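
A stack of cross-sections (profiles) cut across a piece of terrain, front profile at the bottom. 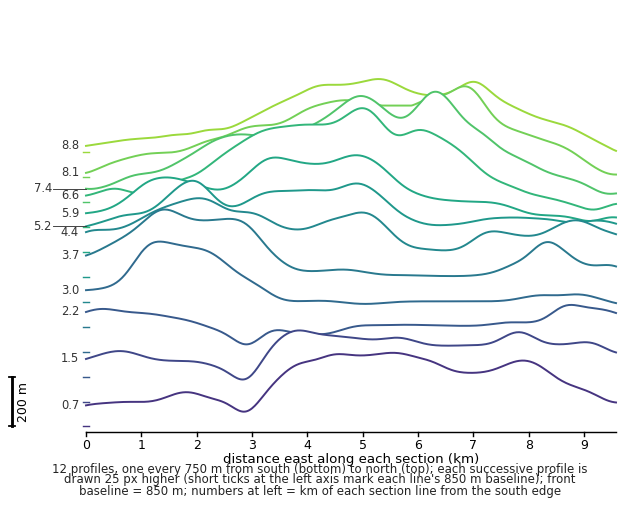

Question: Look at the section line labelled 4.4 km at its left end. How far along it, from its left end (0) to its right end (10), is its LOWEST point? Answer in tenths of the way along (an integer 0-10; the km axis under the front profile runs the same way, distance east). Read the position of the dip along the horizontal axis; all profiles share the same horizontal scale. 7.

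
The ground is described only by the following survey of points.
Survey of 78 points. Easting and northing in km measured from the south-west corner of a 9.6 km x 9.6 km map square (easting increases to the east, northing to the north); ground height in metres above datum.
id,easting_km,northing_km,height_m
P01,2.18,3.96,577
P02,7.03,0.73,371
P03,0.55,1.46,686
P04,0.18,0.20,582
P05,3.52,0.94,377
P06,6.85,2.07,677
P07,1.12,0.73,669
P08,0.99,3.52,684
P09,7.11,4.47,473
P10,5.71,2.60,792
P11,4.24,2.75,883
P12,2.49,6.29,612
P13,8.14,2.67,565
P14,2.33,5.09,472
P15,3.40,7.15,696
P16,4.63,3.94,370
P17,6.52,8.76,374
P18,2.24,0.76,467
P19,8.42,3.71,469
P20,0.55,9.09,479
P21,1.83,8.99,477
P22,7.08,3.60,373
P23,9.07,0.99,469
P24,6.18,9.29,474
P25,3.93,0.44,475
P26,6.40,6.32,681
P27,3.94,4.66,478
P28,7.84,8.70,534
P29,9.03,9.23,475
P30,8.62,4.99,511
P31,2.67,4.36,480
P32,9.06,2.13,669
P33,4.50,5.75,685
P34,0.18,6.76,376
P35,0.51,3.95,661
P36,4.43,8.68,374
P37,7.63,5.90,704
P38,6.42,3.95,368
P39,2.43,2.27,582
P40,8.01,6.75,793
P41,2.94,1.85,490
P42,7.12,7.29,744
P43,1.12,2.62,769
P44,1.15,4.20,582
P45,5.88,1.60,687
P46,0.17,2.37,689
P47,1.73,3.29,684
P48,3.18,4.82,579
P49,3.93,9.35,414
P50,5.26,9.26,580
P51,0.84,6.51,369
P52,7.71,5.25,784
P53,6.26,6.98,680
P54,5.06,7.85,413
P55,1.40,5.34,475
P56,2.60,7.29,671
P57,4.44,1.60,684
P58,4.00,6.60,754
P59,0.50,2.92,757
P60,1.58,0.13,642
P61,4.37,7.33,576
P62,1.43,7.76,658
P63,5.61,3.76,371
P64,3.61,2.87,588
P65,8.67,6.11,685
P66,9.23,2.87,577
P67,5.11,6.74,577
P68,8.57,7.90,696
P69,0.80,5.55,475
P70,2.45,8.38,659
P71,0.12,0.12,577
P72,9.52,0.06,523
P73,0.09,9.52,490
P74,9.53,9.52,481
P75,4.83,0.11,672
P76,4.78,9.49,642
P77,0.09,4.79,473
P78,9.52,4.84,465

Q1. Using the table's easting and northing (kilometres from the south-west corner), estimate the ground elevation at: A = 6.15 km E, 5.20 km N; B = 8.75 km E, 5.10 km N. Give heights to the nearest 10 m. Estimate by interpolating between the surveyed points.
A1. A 600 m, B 520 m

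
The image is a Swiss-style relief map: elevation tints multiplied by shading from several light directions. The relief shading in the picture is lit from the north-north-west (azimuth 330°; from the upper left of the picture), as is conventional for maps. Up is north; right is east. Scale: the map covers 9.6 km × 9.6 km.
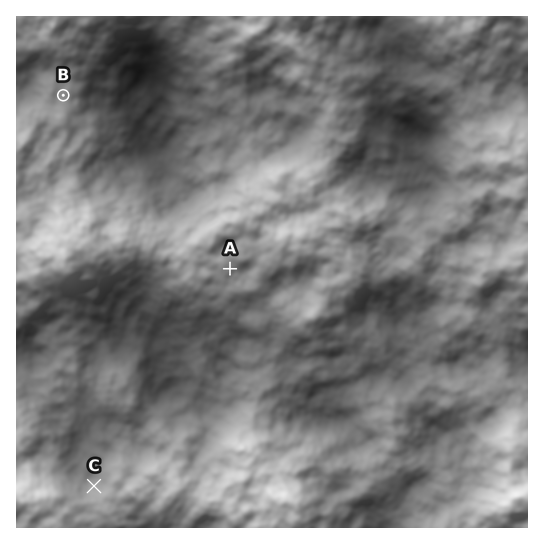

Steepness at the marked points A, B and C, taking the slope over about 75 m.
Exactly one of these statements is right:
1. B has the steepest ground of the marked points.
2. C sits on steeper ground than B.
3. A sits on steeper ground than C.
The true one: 2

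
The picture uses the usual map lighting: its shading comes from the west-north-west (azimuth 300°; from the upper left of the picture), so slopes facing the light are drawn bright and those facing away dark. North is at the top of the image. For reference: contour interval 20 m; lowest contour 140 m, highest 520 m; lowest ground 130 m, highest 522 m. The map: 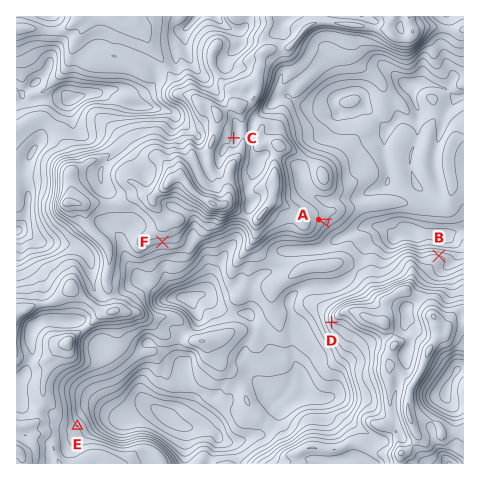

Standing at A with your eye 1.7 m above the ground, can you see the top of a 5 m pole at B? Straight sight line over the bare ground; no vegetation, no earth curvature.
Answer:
yes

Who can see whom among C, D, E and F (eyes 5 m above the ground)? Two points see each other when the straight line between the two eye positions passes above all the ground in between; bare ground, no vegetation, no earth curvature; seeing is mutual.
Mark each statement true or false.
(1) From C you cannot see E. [true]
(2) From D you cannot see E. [false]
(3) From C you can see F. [false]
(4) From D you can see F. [true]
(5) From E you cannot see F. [true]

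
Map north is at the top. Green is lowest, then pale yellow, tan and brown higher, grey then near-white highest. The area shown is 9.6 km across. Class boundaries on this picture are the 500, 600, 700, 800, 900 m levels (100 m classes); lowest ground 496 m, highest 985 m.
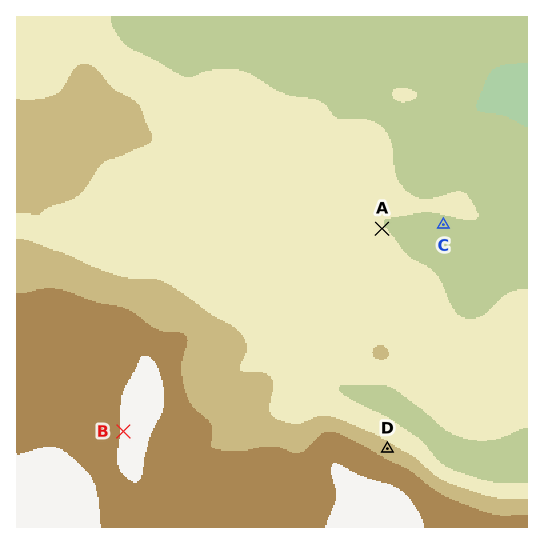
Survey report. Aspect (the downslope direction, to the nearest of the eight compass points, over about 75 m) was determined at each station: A NE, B W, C S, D NE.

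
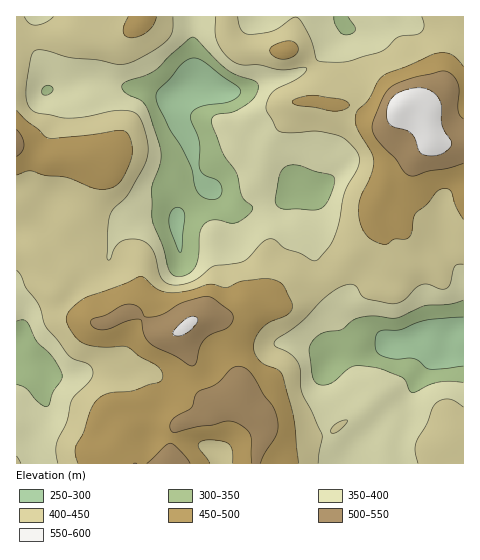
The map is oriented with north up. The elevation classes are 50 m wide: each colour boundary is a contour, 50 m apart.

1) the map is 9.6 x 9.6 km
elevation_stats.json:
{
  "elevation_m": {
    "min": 250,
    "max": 590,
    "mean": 410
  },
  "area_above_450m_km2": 25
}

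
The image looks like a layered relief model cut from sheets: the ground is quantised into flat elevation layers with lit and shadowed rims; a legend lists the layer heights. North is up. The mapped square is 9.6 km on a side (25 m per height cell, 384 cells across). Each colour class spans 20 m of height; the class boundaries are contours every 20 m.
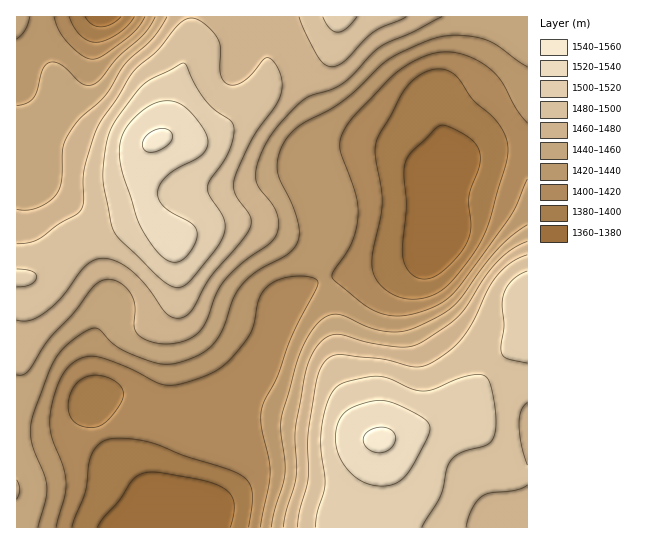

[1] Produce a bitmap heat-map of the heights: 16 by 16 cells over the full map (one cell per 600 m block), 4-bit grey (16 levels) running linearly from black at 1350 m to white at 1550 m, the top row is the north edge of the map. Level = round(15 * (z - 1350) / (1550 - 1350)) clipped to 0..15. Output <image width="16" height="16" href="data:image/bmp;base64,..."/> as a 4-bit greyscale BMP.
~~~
<image width="16" height="16" href="data:image/bmp;base64,Qk32AAAAAAAAAHYAAAAoAAAAEAAAABAAAAABAAQAAAAAAIAAAAATCwAAEwsAABAAAAAAAAAAAAAAABEREQAiIiIAMzMzAERERABVVVUAZmZmAHd3dwCIiIgAmZmZAKqqqgC7u7sAzMzMAN3d3QDu7u4A////AHUyEiSLzMuZdTIiNHvdy6p1Q0RVe+7cunQ0REV73tzKhTRVVXq8u7uXZ4dlaZmau6h4mXVXdmiruom7hlVUNIu7q8yodlMiWZq83bl2UyE2ib3cqXZUIjWIve25ZVMiJIit7cp2VDI0d4vMqph1M0V2aLuqmpdUVnU1ipmbuYd4"/>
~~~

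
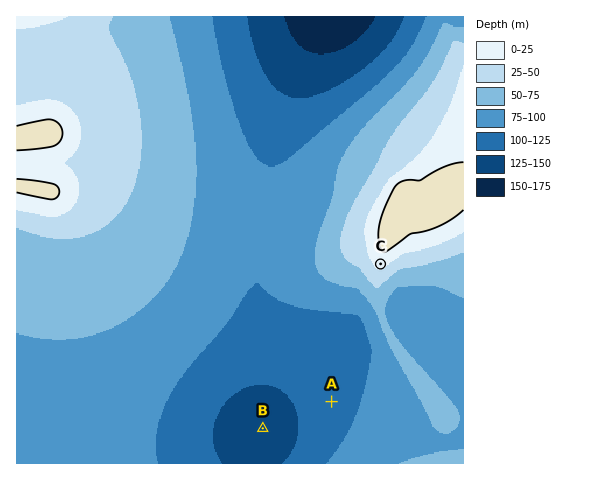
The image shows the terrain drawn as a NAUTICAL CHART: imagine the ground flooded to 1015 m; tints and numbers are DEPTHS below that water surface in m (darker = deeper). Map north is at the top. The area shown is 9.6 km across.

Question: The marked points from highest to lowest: C A B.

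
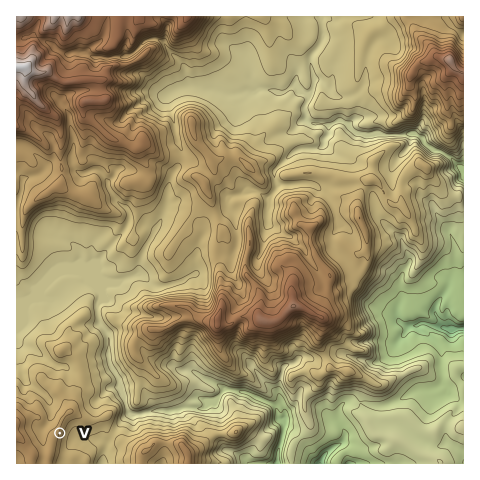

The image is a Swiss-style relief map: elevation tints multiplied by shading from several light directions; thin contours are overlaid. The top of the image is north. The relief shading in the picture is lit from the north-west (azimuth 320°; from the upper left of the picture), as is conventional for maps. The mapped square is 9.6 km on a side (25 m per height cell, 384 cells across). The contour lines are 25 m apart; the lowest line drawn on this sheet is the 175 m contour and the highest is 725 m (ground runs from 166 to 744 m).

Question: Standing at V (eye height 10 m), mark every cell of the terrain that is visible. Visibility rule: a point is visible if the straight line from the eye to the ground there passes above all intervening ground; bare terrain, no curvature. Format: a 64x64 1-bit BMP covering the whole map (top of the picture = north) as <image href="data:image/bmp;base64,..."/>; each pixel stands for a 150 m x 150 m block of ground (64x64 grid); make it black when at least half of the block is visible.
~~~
<image width="64" height="64" href="data:image/bmp;base64,Qk0+AgAAAAAAAD4AAAAoAAAAQAAAAEAAAAABAAEAAAAAAAACAAATCwAAEwsAAAIAAAAAAAAA////AAAAAAADx8CAAAAAACfnwQAAAAAAJ//hAAAAAABH//MAAAAAAMP/cwAAAAAAw/hhowAAAADx2AHDAAAAAIEIAIMAAAAAAAAADgAAAAAAAAAGAcAQAQAAXAAjYHABAAB8A8Jz4AAAAPAHi2MAAAAA4A4J6gAAAADADABYAAAAAIAcADAAAAABmBgIcAAAAACwOHhgAAAAAP34+DAAAAAA4/j4MAAAAAAB+GAwAAAAAADIIAAAAAAAOQgAAAAAAAAAAAAAAAAAAAAAAAAAAAAAAAAAAAAAAAAAAAAAAAAAAAAAAAAAAMAAAAAAAAAAwAAAAAAAAADgAAIAAAAAAOAAAQAAAAAA4AABAAAAAADwAACAAAAAAHgAAIAAAAAAff4AQAAAAAB/+ABgAAAAAD/w4HAAAAAAD4HwcAAAAAAGA/BgAAAAAAAAGOAAAAAAAAAAAAAAAAAAACAAAAAAAAAD4gAAAAAAAA/w4AAAAAAaXyDAAAAAAOZ8AMAAAAAAxvgAgAAAAAAO4ACAAAAAAD3AAIAAAAAA+fgAAAAAAADh/AAAAAAAAOEAAAAAAAAAwQAAAAAAAADDgAAAAAAAAMgAAAAAAAAAwAAAAAAAAAAAAAAAAAAAAAAAAAAAAAAAAAAAAAAAAAAAAAAAAAAAAAAAAAAAAAAAAQBxgAAAAAAHgEHAAAAAAA=="/>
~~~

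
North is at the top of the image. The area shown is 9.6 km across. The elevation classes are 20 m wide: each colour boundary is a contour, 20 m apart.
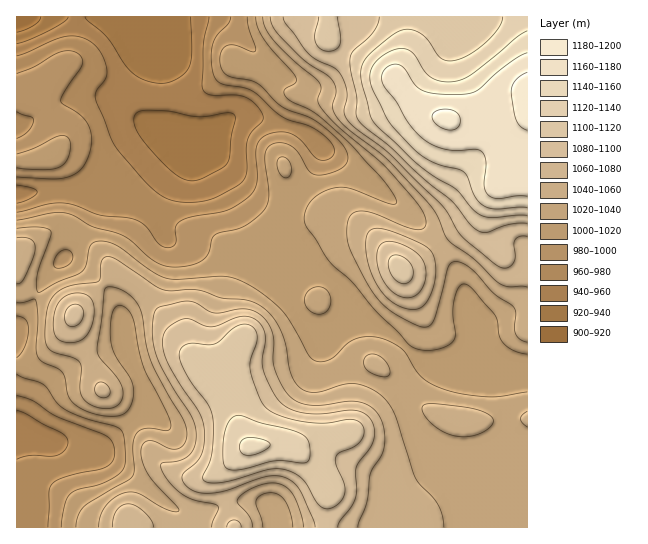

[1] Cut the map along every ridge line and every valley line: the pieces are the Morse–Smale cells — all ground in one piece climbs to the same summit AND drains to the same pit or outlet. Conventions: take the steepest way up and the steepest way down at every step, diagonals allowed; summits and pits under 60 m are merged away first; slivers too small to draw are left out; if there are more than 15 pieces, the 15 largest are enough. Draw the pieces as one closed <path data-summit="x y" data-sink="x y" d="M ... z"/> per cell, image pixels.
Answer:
<path data-summit="527 102" data-sink="17 17" d="M527 16l-510 0-1 177 14 0 16-2 51 1 25-13 35-31 10-7 36 0 17 26 17 34 22 28 10 25 12 15 3 18 11 24 6 10 16 14 8 2 30-21 31 15 36 30 19 8 29 4 57-1z"/><path data-summit="253 446" data-sink="17 17" d="M174 140l-12 4-35 31-26 16-55 0-29 2 0 82 3 10 5 4 49 26 39-40 5-2 15 10 16 15 22 27 21 32 21 20 10 6 8 7 9 40 9 16-22 21-4 7 0 11 10 41 2 2 292 0 1-155-58 0-29-4-19-8-36-30-31-15-30 21-8-2-16-14-6-10-11-24-3-18-12-15-10-25-22-28-30-56-4-4-17 2z"/><path data-summit="253 446" data-sink="17 433" d="M17 255l-1 272 218 1-11-43 0-11 4-7 22-21-9-16-9-40-8-7-10-6-21-20-36-51-17-18-10-8-11-7-5 2-39 40-45-23-9-7-3-10z"/>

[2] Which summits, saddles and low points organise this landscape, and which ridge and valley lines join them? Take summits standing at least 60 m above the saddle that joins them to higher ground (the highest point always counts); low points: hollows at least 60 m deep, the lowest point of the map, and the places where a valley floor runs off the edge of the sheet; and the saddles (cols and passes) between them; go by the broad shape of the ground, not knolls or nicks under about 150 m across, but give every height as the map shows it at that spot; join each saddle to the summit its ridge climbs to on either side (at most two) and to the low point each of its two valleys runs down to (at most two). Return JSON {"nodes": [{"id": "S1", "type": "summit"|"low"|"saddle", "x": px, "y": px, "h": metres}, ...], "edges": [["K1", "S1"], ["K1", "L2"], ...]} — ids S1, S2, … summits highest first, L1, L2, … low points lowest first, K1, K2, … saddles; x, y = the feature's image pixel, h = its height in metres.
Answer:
{"nodes": [
{"id": "S1", "type": "summit", "x": 527, "y": 103, "h": 1190},
{"id": "S2", "type": "summit", "x": 253, "y": 446, "h": 1144},
{"id": "L1", "type": "low", "x": 17, "y": 18, "h": 906},
{"id": "L2", "type": "low", "x": 17, "y": 433, "h": 943},
{"id": "K1", "type": "saddle", "x": 227, "y": 503, "h": 1063},
{"id": "K2", "type": "saddle", "x": 37, "y": 295, "h": 1020},
{"id": "K3", "type": "saddle", "x": 406, "y": 349, "h": 1019}],
"edges": [["K1", "S2"], ["K1", "L1"], ["K1", "L2"], ["K2", "S2"], ["K2", "L1"], ["K2", "L2"], ["K3", "S1"], ["K3", "S2"], ["K3", "L1"]]}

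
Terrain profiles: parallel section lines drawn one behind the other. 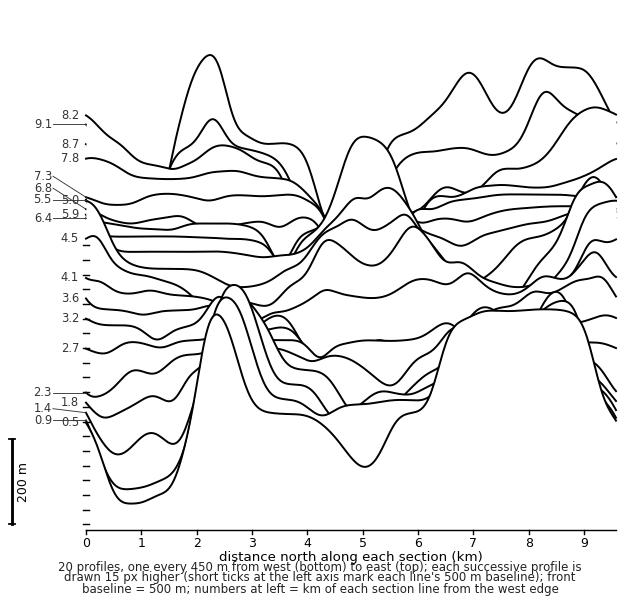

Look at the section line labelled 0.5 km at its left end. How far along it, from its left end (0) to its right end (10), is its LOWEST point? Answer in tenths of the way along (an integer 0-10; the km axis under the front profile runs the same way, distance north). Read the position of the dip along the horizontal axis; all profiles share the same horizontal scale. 1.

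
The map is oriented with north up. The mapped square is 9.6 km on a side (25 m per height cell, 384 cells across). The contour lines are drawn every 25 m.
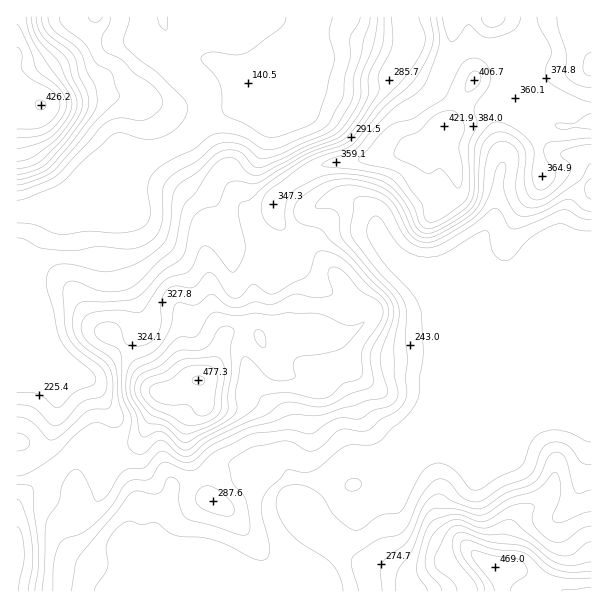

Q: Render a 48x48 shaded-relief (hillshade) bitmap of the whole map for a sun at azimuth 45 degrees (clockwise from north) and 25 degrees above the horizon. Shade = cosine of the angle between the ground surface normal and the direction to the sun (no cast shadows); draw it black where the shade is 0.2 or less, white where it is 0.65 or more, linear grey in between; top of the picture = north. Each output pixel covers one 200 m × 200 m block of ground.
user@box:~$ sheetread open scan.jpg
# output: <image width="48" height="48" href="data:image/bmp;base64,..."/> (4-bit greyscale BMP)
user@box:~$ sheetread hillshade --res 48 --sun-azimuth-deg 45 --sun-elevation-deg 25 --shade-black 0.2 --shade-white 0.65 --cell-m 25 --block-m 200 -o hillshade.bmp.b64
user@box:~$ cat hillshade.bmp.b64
<image width="48" height="48" href="data:image/bmp;base64,Qk32BAAAAAAAAHYAAAAoAAAAMAAAADAAAAABAAQAAAAAAIAEAAATCwAAEwsAABAAAAAAAAAAAAAAABEREQAiIiIAMzMzAERERABVVVUAZmZmAHd3dwCIiIgAmZmZAKqqqgC7u7sAzMzMAN3d3QDu7u4A////ALqpmIiHd4iId3d3d3ZVVlZlM1QjZ3iru6u5iIiId4iId3ZniHZVZmZlNFMUeIrMu6u5iIiId4h3d2Z4h2VWd3dlRUJIqs3sqby5h4iHd3d2ZVaIdlVniIh1VUaszN7aiLyod4iHd2ZlVFeYZVeJiIh1VnvsvN25iMuXd3d3dmVVRXmXVXmZiIhlaK7bqrqYiLqXd3d3dmZVVpqXZ5mYeIhles7JmamImbqId3eHZmZWeaqHeJmHd3dmisyomZmJmbmIh2eHVnZnmqmHiIh3d3d3iruYmpiJmZmIdmeGV3VYmZiIh3d3d3d3iqiIiYeJqXiIdmd2Z1NHiIh3dmd3d3d3iYd3iHZ6qniIdnh2ZjFHdnd3ZWd3d3d3iHd3d3aKupmYd4iGZSFFVWZVVWd3Znd3d3d3d3eaqaqpiJmFQxFERVVFVWdlVnd3d3d3d3iZiLu5eJliERNFZ3ZWZVVVV2Z3d3d3d3eId6qoeJgwAUVmiph2VERVZmeId3d3d3d3d6mYiIUQFXdnq6h1REZ2Znmph3d3d3d3d4iIiGMCWId4q6hVVnh2aKuph3d3d3d3d3h3dTEViYiau6dWiIh3m7qph3d3d3d3d3d3UhFHmImrqpZXh3Z4mqqph3d3d3d3d3d1ISRpmHmpiYZ4h2d4mZqph3d3d3d3d3d0IleJh2iHeIeJh3iIiJqph3d3d3d3d3dkNXmphleHiZmZiJmZiKuph3d3d3d3d3dkV5qqhleIm6qqmZqYic25h3d3d3d3d3dVaaqpdmiYq6mqmZmIi+64d3d3d3d3d3dmiqqYd4mYqoipiYd4vv2Yd3d3d3d3d3d4mpmIh4mIqYiYiHaK3tqHd3d3d3d3d4iJqZmZiIh3mXeHd2et7ah3Z3d3d3d3d5mamZmZiHZomXd3dnnN24dTRnd3d3d3d6qpmZmZh2Vol2Z2Z5q8uXUQJGZ3Znd3d5mYiIiIdlVoh2ZViqqqmGMAJFVmVVZmZYiHd3d3dkV4hmZXqpmZl1EBRmZ3VERVQ2d3d3d3dVZ4dndomIiIdSADZ3iYVDRVREVnd3d3dmd3d4mIh2ZlMgAUZ3q5ZDRmZjRXd3d3d3iHeKuph2VCERJFd3vKdUWIiERnh3d3d4iHeby5mIdkQ0RWd4vKdUeamVZnd3d3d4iIisy6qaqpdmZnh4u5ZDeYd1VniId3Z3iIm8y6mquod3eId4qXUjZlVFVniIdlZ3eImrqYiZmGZniId5mXQ1ZmZWZ4mYdlZ3iImZmIiIdmZniIiZqXZnd4d3eKy6h3eImYiIh3d3dmVXiIiIiId3iHd4m97bmImqqYiId3d3dlRWeIh3d4h3d2VavO7LmZq6qYiId3d3dlRGd3dmeJh3dlRKvM3LqquqmIiHd3d3dlRWd2Zneqh3ZlVbvN3LqrqZh3d3d3d3dlVWd2VniZh3ZlVs3u3KmqmId3dnd3d3dlVVZ2VWh3d3ZVZ97typiZiId3Znd3d3dmZUVmM2dVZ3ZVZ97sqYiJiHd2Z3d3iHd3ZTRlM2dEaHZWdw=="/>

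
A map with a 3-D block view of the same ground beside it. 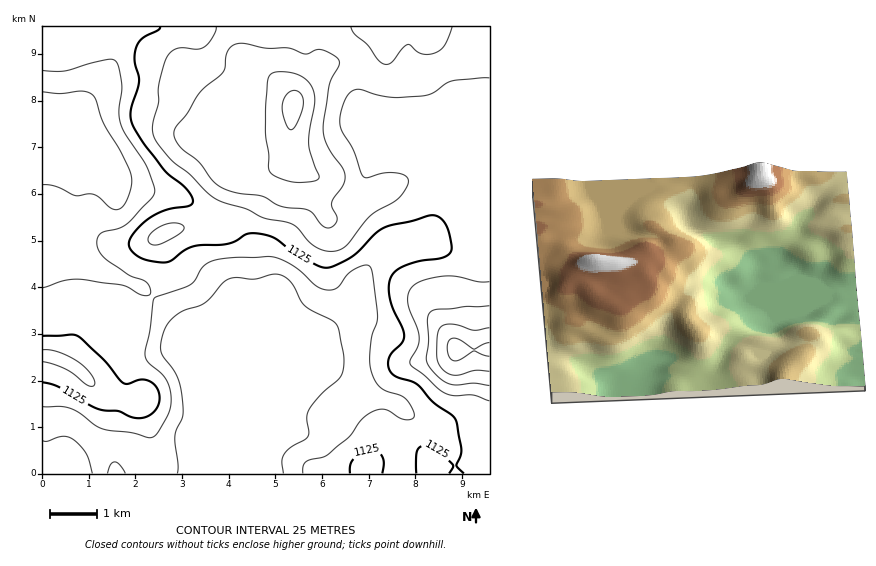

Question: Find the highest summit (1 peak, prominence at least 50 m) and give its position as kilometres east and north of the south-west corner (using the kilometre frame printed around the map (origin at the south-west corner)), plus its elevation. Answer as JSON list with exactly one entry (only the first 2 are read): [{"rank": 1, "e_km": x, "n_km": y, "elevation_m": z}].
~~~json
[{"rank": 1, "e_km": 5.39, "n_km": 7.91, "elevation_m": 1234}]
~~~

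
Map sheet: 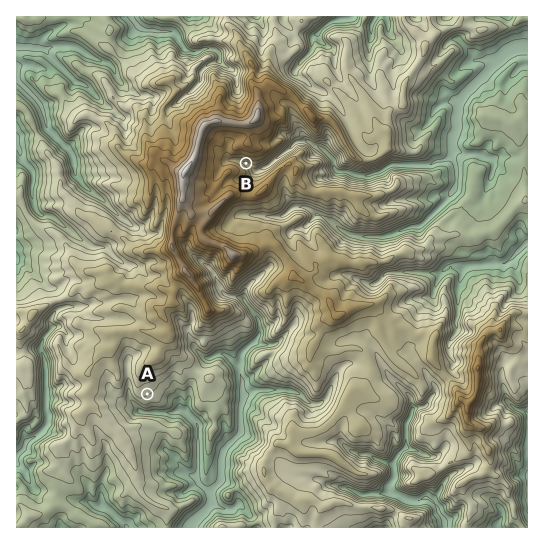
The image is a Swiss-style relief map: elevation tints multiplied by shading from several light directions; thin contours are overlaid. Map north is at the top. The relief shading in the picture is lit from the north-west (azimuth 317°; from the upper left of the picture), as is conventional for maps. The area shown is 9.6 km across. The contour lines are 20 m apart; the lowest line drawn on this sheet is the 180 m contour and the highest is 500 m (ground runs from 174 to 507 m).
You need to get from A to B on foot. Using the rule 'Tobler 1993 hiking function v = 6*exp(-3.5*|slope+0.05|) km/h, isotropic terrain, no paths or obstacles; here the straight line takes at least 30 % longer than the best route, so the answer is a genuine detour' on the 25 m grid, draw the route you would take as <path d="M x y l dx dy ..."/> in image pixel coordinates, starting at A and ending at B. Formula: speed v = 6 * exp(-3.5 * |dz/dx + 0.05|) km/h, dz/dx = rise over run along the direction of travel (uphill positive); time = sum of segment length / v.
<path d="M147 394l16-33 0-30 2-2 0-20 1-3 0-1 4-8 0-7 1-3 0-28-4-8 0-6 8-16 3-3 13-7 31-30 1-3 7-7 13-6 2-3 0-4 1-3"/>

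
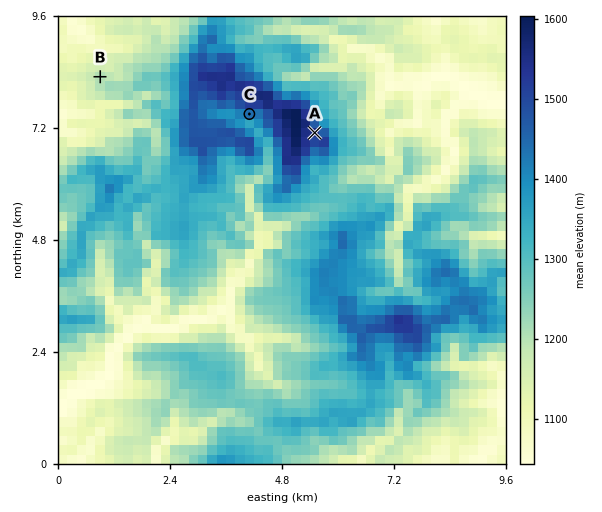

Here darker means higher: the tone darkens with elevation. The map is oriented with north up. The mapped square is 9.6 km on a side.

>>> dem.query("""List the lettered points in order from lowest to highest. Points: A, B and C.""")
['B', 'C', 'A']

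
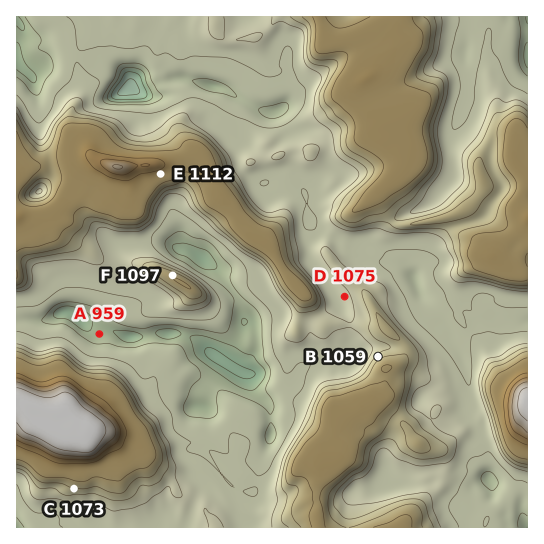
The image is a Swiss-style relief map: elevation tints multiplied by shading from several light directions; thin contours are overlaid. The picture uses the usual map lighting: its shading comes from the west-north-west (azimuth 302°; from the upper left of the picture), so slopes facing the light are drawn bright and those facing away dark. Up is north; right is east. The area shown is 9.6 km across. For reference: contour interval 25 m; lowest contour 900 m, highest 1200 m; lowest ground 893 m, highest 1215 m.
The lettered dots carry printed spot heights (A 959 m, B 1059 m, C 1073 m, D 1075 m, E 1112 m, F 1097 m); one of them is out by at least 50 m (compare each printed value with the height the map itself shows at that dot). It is D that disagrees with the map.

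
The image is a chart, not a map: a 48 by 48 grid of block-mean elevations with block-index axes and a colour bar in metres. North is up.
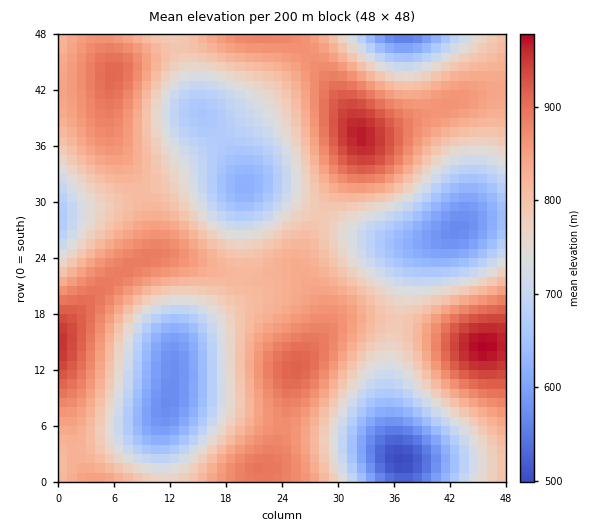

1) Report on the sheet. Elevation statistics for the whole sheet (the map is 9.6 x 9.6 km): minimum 500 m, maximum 980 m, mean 780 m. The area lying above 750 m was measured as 60.1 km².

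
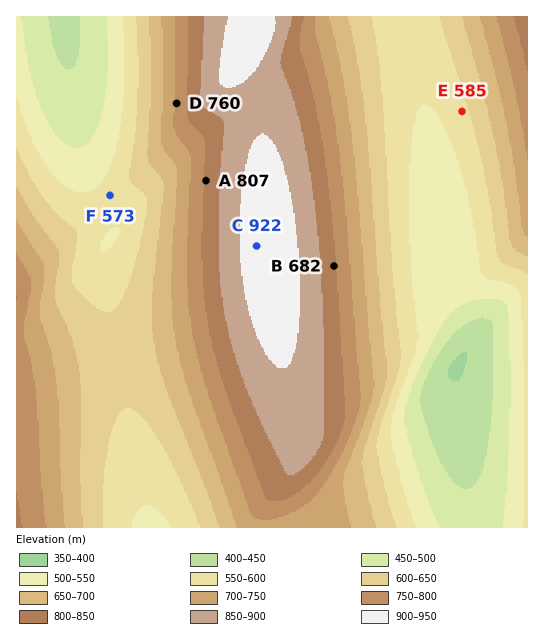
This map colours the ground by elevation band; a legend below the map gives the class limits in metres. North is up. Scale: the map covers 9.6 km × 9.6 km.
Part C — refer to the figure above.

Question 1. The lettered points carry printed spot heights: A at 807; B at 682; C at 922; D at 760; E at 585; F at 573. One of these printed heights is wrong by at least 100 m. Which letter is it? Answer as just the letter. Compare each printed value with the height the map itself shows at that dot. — B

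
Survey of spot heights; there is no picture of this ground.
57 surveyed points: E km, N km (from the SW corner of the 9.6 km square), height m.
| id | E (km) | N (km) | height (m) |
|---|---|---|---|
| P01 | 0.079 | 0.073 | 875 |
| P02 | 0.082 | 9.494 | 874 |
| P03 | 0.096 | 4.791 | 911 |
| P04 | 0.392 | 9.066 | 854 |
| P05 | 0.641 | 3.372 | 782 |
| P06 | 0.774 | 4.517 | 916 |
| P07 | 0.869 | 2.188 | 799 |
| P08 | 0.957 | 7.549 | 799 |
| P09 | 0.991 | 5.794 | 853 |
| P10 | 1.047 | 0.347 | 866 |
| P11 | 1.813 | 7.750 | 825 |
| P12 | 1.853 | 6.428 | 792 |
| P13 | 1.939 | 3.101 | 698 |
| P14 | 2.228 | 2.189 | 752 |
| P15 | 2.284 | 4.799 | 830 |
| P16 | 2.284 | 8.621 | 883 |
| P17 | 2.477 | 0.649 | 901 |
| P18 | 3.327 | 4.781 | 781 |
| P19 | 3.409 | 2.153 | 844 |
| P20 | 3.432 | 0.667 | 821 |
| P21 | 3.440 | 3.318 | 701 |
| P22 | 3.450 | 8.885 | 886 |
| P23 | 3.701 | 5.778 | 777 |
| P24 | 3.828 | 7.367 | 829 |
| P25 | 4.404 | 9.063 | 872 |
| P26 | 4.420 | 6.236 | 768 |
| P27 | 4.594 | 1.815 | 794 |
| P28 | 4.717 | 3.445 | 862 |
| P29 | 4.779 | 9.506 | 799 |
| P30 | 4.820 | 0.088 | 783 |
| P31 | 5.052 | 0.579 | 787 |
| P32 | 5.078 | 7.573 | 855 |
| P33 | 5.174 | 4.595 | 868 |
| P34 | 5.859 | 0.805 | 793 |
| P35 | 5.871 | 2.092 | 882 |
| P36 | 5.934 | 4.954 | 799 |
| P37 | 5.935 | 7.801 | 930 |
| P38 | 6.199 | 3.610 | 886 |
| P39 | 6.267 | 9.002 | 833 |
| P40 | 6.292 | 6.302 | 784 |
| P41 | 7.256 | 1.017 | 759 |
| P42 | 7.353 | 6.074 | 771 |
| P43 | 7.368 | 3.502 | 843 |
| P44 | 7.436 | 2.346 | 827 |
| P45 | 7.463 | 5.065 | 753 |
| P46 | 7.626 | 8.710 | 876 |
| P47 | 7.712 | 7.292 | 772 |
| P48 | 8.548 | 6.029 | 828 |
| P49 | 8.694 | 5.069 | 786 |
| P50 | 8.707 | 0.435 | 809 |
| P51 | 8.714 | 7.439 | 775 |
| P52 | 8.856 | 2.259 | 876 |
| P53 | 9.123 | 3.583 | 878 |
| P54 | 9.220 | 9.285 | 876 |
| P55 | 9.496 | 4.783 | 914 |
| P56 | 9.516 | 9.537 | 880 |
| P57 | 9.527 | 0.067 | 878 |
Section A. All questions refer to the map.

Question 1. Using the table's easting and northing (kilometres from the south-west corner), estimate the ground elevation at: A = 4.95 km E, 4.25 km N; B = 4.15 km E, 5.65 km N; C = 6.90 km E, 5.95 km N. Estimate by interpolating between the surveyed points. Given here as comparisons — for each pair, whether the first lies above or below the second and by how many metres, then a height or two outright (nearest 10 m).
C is below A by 110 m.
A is above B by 110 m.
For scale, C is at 770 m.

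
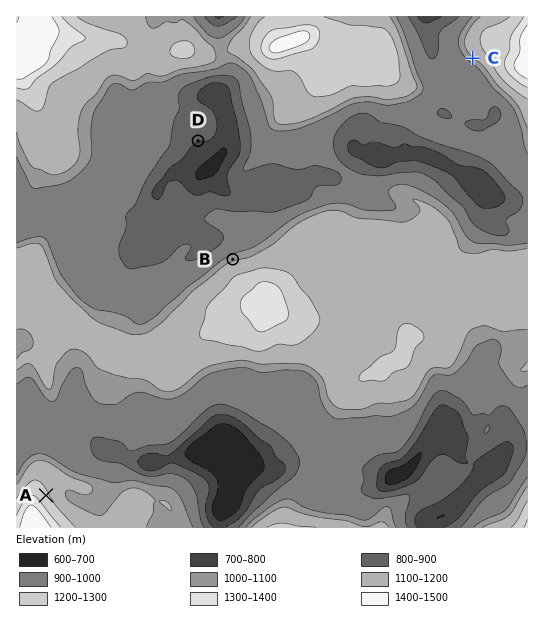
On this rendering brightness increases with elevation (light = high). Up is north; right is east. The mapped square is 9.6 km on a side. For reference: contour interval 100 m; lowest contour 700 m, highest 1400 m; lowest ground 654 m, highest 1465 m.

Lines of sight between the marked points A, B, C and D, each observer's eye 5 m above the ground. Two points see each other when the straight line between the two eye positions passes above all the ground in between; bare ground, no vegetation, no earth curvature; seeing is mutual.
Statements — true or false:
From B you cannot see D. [false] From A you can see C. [false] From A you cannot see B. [true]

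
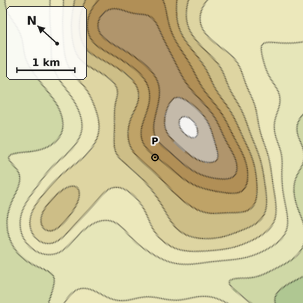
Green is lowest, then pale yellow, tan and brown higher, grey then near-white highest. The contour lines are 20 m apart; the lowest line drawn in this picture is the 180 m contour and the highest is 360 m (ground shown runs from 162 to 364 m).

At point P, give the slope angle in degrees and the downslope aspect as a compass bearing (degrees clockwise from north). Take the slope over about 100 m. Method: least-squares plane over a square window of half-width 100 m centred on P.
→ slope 5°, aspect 266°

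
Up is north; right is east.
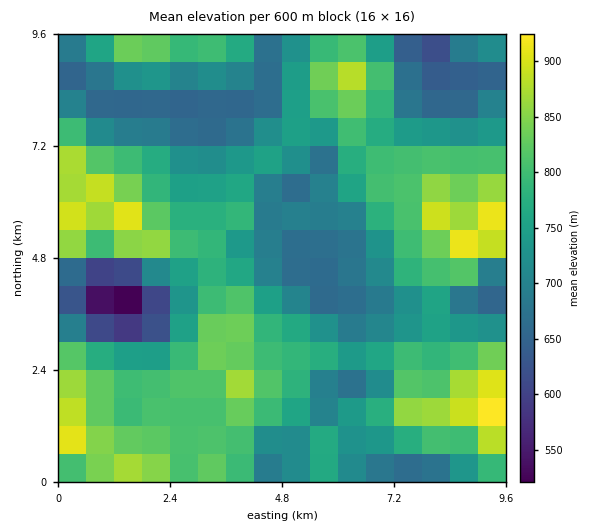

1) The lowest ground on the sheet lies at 510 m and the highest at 940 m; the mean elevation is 760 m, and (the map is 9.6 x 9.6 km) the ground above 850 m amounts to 11.1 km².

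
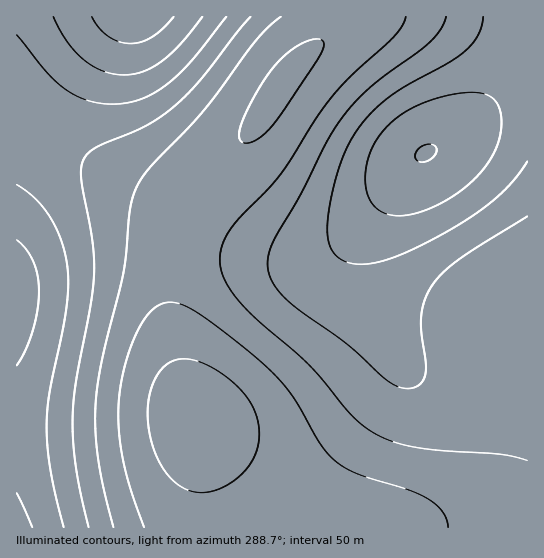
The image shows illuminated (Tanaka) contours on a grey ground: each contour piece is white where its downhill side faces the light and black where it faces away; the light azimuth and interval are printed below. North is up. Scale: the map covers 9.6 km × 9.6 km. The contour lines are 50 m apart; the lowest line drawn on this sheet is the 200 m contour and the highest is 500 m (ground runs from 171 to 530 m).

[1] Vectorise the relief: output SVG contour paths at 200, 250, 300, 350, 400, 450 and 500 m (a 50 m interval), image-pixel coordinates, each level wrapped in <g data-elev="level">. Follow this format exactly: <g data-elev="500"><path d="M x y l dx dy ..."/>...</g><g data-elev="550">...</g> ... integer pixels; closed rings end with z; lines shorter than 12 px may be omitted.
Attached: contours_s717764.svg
<g data-elev="200"><path d="M421 162l-6-4 0-4 3-5 9-5 8 2 2 5-3 6-7 4z"/><path d="M174 17l-11 12-12 8-10 5-11 2-11-2-10-5-10-9-7-11"/></g><g data-elev="250"><path d="M17 493l15 34"/><path d="M17 240l9 9 7 13 5 13 1 16-2 19-4 21-8 21-8 13"/><path d="M393 215l-11-3-8-6-6-9-3-12 1-14 3-14 5-14 9-12 11-11 12-9 15-7 16-6 18-4 16-2 12 2 10 4 4 5 3 8 1 20-6 20-13 20-20 19-24 15-25 9z"/><path d="M202 17l-21 27-19 17-19 10-20 4-10-1-11-3-19-12-17-18-13-24"/></g><g data-elev="300"><path d="M17 185l18 14 15 18 11 22 6 26 1 20-2 22-16 84-3 34 0 21 3 24 14 57"/><path d="M527 161l-18 25-26 22-36 23-42 22-27 9-21 2-16-5-6-5-5-7-2-9-1-11 5-33 10-35 13-26 16-20 19-17 19-12 41-22 16-12 13-16 4-17"/><path d="M226 17l-33 42-23 23-13 9-12 7-12 4-14 2-14 0-14-3-12-4-12-6-20-18-30-38"/></g><g data-elev="350"><path d="M527 216l-68 43-16 14-11 13-8 15-3 17 1 16 4 29-1 11-4 9-8 5-14-1-13-7-38-35-59-43-11-12-8-12-2-16 4-19 27-46 25-51 13-21 14-19 18-17 62-48 10-12 5-12"/><path d="M251 17l-50 63-26 25-29 21-52 23-8 6-3 7-2 17 11 60 2 34-4 33-15 81-2 40 4 46 12 54"/></g><g data-elev="400"><path d="M527 460l-28-6-57-3-28-4-23-6-20-10-21-17-44-52-61-55-15-18-9-18-1-10 1-11 4-11 7-12 47-51 37-58 17-23 20-21 41-37 8-11 4-9"/><path d="M281 17l-13 10-13 14-56 75-51 54-9 12-6 13-4 19-5 57-22 88-6 46-1 26 3 28 6 30 9 38"/></g><g data-elev="450"><path d="M448 527l-1-8-5-8-6-6-9-7-20-9-49-15-21-12-16-18-30-50-21-24-29-25-39-29-19-11-13-3-8 2-8 4-8 9-7 10-12 31-8 36-1 29 4 32 8 32 14 40"/><path d="M242 142l7 1 8-3 9-8 9-10 44-65 5-11-2-6-9-1-15 7-13 9-14 15-14 22-14 27-4 15 1 5z"/></g><g data-elev="500"><path d="M192 491l11 2 12-3 14-6 11-9 9-9 6-12 4-12 0-12-2-12-5-12-7-11-10-11-13-10-15-9-13-5-12-1-8 1-7 4-11 13-7 20-1 24 5 25 9 21 13 16 8 5z"/></g>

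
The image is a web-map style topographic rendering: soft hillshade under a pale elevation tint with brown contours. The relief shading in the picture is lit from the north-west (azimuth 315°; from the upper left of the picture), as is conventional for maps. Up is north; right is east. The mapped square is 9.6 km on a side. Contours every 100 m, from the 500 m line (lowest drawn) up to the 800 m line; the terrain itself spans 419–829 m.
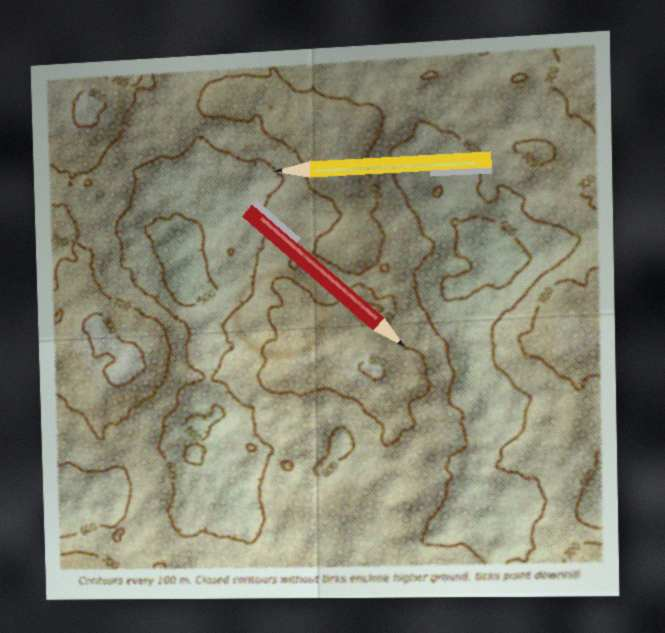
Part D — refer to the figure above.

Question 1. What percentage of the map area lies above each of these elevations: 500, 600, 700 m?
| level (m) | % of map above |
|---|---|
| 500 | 97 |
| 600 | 71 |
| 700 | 24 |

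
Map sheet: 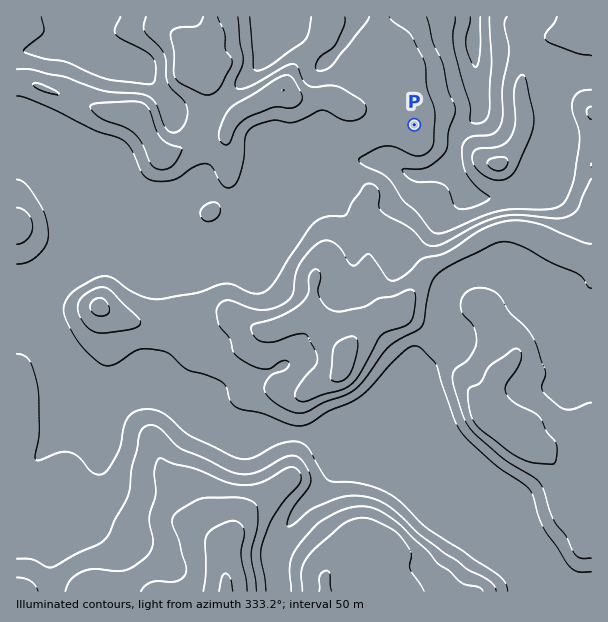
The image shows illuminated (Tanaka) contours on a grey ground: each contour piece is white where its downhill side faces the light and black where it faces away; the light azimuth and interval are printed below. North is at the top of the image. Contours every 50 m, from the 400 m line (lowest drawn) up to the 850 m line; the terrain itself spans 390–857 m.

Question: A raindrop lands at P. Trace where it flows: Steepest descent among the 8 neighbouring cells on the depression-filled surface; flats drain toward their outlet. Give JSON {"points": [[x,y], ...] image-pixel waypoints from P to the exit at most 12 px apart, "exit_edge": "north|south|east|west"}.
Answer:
{"points": [[414, 125], [426, 125], [438, 125], [450, 125], [462, 126], [474, 117], [480, 105], [479, 93], [477, 81], [476, 69], [474, 57], [474, 45], [474, 33], [476, 21], [476, 17]], "exit_edge": "north"}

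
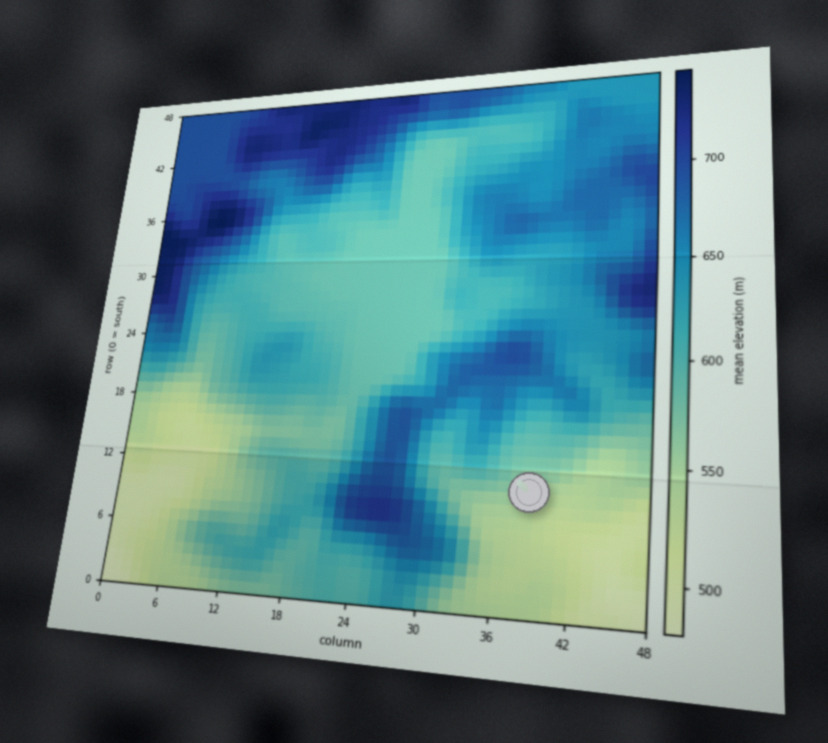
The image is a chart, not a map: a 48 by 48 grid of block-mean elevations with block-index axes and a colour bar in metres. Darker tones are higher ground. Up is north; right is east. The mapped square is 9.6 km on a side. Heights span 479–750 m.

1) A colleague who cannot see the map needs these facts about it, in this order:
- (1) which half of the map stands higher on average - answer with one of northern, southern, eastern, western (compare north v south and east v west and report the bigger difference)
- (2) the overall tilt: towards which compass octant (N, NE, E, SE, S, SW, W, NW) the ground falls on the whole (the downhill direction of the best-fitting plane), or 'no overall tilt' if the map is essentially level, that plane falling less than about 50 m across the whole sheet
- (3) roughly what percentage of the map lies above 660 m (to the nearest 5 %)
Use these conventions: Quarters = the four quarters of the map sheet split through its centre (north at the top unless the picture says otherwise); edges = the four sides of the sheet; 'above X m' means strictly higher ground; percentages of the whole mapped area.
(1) Taken as a whole, the northern half is higher than the southern.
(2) The general tilt is down to the south (the land rises towards the north).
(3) Roughly 25 % of the ground is higher than 660 m.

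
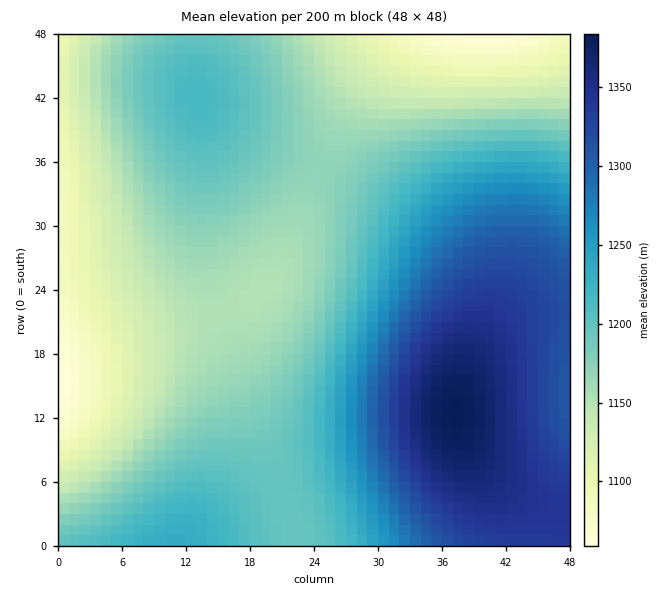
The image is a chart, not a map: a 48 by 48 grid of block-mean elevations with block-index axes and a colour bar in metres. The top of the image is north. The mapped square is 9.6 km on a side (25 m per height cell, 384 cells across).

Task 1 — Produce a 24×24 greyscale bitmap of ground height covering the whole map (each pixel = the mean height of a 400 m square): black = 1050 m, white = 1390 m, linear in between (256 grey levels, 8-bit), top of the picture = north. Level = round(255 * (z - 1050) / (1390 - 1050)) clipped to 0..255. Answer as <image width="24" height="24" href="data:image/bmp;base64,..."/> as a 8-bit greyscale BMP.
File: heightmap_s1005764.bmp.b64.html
<image width="24" height="24" href="data:image/bmp;base64,Qk12BgAAAAAAADYEAAAoAAAAGAAAABgAAAABAAgAAAAAAEACAAATCwAAEwsAAAABAAAAAAAAAAAAAAEBAQACAgIAAwMDAAQEBAAFBQUABgYGAAcHBwAICAgACQkJAAoKCgALCwsADAwMAA0NDQAODg4ADw8PABAQEAAREREAEhISABMTEwAUFBQAFRUVABYWFgAXFxcAGBgYABkZGQAaGhoAGxsbABwcHAAdHR0AHh4eAB8fHwAgICAAISEhACIiIgAjIyMAJCQkACUlJQAmJiYAJycnACgoKAApKSkAKioqACsrKwAsLCwALS0tAC4uLgAvLy8AMDAwADExMQAyMjIAMzMzADQ0NAA1NTUANjY2ADc3NwA4ODgAOTk5ADo6OgA7OzsAPDw8AD09PQA+Pj4APz8/AEBAQABBQUEAQkJCAENDQwBEREQARUVFAEZGRgBHR0cASEhIAElJSQBKSkoAS0tLAExMTABNTU0ATk5OAE9PTwBQUFAAUVFRAFJSUgBTU1MAVFRUAFVVVQBWVlYAV1dXAFhYWABZWVkAWlpaAFtbWwBcXFwAXV1dAF5eXgBfX18AYGBgAGFhYQBiYmIAY2NjAGRkZABlZWUAZmZmAGdnZwBoaGgAaWlpAGpqagBra2sAbGxsAG1tbQBubm4Ab29vAHBwcABxcXEAcnJyAHNzcwB0dHQAdXV1AHZ2dgB3d3cAeHh4AHl5eQB6enoAe3t7AHx8fAB9fX0Afn5+AH9/fwCAgIAAgYGBAIKCggCDg4MAhISEAIWFhQCGhoYAh4eHAIiIiACJiYkAioqKAIuLiwCMjIwAjY2NAI6OjgCPj48AkJCQAJGRkQCSkpIAk5OTAJSUlACVlZUAlpaWAJeXlwCYmJgAmZmZAJqamgCbm5sAnJycAJ2dnQCenp4An5+fAKCgoAChoaEAoqKiAKOjowCkpKQApaWlAKampgCnp6cAqKioAKmpqQCqqqoAq6urAKysrACtra0Arq6uAK+vrwCwsLAAsbGxALKysgCzs7MAtLS0ALW1tQC2trYAt7e3ALi4uAC5ubkAurq6ALu7uwC8vLwAvb29AL6+vgC/v78AwMDAAMHBwQDCwsIAw8PDAMTExADFxcUAxsbGAMfHxwDIyMgAycnJAMrKygDLy8sAzMzMAM3NzQDOzs4Az8/PANDQ0ADR0dEA0tLSANPT0wDU1NQA1dXVANbW1gDX19cA2NjYANnZ2QDa2toA29vbANzc3ADd3d0A3t7eAN/f3wDg4OAA4eHhAOLi4gDj4+MA5OTkAOXl5QDm5uYA5+fnAOjo6ADp6ekA6urqAOvr6wDs7OwA7e3tAO7u7gDv7+8A8PDwAPHx8QDy8vIA8/PzAPT09AD19fUA9vb2APf39wD4+PgA+fn5APr6+gD7+/sA/Pz8AP39/QD+/v4A////AG5zeoGGiIeBenNubXN+jqCywc3T1tjY2V5kbXZ+g4N+eHJubnWDlam8zNfd3t3c20pTXmlzenx5dHBucHmJnbPH2OLm5ODc2DdBTVpmb3NzcG1tcn6Qpr7T4+zt6eHa0yUwPkxZZGlra2ptdIKWrsbc7PTz7OHWzhYiMUBOWWBkZWdrdIOZs8zi8vn27eDTyA0aKDdGUVldX2JncYKZs83j8/r27N/RxgoWJTNAS1NXWVxibX6Vr8ng8Pf0697QxQsXJDI+SE9SVFdcZneOp8HY6PDv6NzQxg8bJzM+R0xPUFJWYG+FnrfN3ufo49vRyBQgKzZASExNTU5RWWd7k6vB093g3tjRyRolMDpESk1NTExOVGFziZ+1x9LY2NTPyR0pND9HTlBQTkxNUlxsgJWqu8fO0c/Mxh8rN0JMUlVUUU9OUVpoeYyfsL3FyMnGwCAtOkZQWFpaV1NRU1lldIWWpbK6v8C9tyAuPUpWXWFgXVlWVlpjb32MmqWus7SyqyAwQE9bZGhnY15aWFphanaCjpigpKaknSIzRFRham5taWReW1peZG12f4iPk5WSjCU4SVpncHRzb2hhXFlaXWJob3V7foB+eSo9T19sdXl3cmtjXFdUVFZZXGBkZ2hnZC9DVWRxeXx6dGxjWlNOSklISUpMTk9QTzJGWGdyenx6dGthV05GQDs4NjU1Njc5OzJGWGZwd3l2cGheU0k/Ni8oJCEgICIlKi1BUmBqcHJwamJZTkI3LSMbFRAODhEWHQ=="/>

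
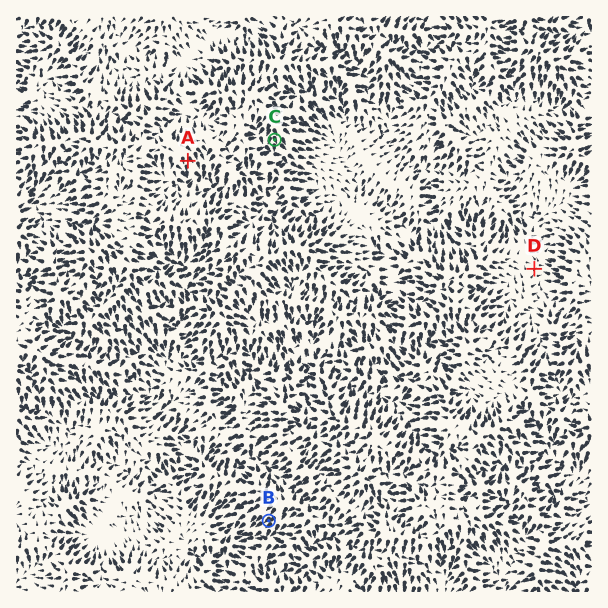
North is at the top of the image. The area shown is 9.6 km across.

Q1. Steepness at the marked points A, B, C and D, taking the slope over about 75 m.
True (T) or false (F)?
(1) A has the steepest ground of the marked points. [F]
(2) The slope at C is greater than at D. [T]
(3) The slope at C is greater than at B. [T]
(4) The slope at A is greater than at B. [F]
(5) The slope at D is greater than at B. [F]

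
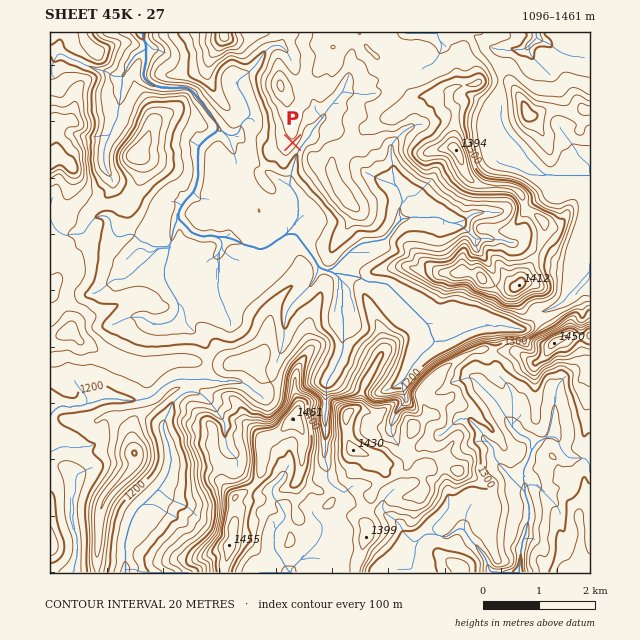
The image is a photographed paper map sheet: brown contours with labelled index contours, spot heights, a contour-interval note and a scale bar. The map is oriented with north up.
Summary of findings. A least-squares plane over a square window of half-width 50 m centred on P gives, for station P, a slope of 6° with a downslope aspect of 148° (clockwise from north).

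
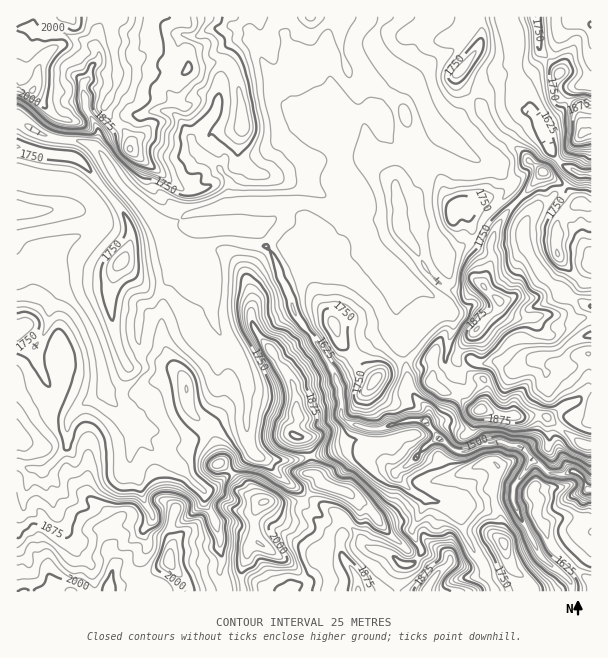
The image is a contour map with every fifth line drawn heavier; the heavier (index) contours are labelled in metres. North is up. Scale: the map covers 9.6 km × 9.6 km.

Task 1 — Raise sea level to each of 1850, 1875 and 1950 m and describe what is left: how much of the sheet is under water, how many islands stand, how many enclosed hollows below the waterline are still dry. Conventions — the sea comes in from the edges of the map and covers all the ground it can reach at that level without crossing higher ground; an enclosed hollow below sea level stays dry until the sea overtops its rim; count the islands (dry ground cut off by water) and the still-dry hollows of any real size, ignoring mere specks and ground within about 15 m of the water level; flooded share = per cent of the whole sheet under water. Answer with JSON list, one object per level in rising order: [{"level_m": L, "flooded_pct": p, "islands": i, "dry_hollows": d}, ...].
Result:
[{"level_m": 1850, "flooded_pct": 81, "islands": 2, "dry_hollows": 0}, {"level_m": 1875, "flooded_pct": 84, "islands": 3, "dry_hollows": 0}, {"level_m": 1950, "flooded_pct": 93, "islands": 3, "dry_hollows": 0}]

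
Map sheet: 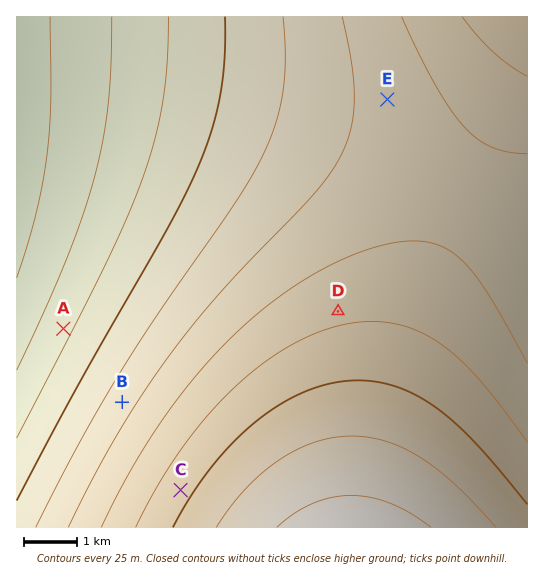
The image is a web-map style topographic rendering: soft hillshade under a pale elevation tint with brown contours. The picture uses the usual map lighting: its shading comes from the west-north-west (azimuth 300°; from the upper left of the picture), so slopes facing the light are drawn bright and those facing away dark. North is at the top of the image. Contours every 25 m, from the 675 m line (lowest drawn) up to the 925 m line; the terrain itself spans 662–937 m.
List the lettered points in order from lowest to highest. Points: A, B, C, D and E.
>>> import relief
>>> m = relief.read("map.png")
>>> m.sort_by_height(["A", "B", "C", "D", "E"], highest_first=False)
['A', 'B', 'E', 'D', 'C']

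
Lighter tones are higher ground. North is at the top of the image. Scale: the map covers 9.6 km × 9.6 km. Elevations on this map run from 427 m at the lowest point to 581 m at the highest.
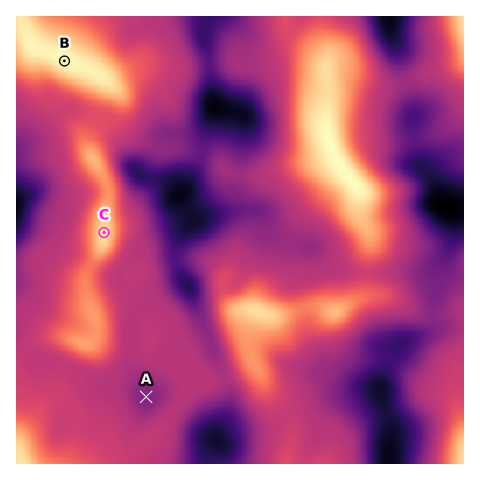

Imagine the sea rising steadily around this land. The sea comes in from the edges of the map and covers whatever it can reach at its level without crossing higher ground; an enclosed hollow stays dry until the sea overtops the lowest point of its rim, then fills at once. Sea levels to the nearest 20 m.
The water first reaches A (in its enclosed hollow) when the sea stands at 500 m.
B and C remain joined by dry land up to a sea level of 520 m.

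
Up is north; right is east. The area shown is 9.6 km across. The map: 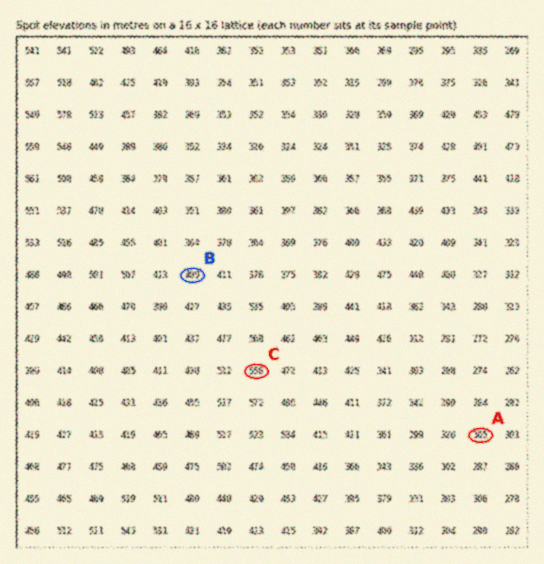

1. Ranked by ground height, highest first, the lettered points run C B A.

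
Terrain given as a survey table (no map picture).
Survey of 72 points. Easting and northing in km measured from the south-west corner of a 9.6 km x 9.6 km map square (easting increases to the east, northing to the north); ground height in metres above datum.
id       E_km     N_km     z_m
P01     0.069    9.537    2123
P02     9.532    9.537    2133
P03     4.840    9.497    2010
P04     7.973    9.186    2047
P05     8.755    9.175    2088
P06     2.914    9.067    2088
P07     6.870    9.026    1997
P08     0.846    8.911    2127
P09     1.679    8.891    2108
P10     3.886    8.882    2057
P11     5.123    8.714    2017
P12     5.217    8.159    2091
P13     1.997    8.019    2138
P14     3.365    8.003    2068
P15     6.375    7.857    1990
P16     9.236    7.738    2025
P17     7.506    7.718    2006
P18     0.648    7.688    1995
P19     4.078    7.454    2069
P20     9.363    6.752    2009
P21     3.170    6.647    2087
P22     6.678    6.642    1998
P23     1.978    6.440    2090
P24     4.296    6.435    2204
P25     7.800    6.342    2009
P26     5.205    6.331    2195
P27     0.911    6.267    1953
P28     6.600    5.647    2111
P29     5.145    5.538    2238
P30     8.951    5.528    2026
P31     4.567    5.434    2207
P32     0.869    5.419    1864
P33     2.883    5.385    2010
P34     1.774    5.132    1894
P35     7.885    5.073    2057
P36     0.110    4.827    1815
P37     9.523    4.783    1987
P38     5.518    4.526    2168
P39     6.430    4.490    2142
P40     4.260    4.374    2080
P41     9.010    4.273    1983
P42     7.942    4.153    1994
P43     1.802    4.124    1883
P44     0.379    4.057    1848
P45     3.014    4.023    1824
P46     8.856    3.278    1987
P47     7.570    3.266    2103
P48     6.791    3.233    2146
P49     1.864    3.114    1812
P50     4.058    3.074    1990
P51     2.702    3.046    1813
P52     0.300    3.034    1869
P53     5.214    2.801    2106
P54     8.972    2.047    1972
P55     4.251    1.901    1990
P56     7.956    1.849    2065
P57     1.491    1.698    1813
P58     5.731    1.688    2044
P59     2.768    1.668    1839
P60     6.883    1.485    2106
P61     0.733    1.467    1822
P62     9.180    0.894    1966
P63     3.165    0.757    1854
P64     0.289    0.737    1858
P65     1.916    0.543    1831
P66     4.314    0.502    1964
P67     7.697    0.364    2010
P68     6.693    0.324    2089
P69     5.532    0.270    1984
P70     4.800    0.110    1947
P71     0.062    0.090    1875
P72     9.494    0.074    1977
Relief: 1810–2250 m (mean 2010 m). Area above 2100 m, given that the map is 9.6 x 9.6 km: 18.3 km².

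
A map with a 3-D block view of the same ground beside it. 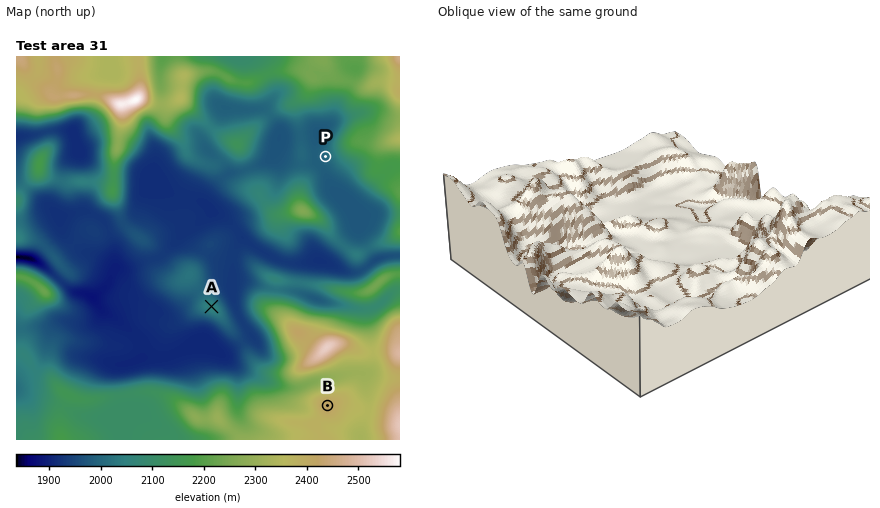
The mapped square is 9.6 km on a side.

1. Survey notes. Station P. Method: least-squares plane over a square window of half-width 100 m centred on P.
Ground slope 6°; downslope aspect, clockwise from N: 246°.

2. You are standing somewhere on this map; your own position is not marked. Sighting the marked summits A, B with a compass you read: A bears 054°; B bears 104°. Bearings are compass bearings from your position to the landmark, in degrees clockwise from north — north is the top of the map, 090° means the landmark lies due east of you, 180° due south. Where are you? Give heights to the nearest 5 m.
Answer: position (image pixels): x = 140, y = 359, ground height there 1905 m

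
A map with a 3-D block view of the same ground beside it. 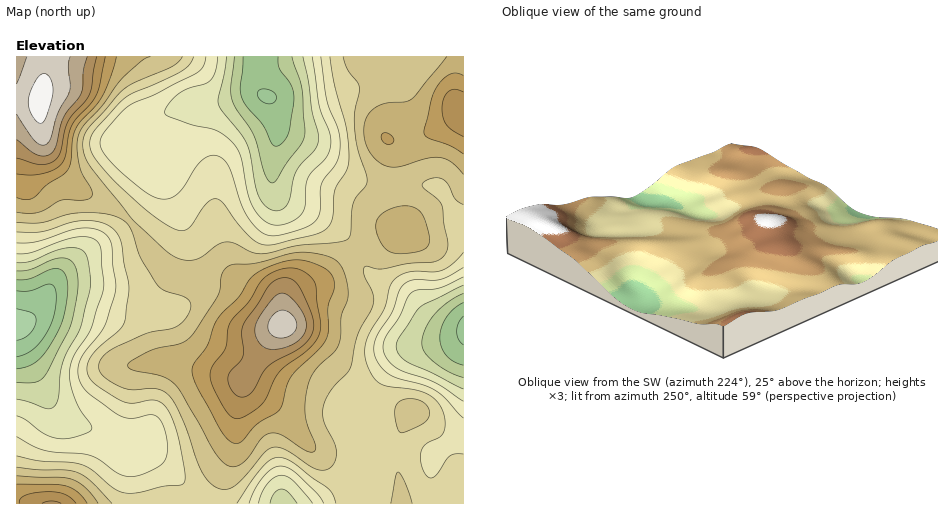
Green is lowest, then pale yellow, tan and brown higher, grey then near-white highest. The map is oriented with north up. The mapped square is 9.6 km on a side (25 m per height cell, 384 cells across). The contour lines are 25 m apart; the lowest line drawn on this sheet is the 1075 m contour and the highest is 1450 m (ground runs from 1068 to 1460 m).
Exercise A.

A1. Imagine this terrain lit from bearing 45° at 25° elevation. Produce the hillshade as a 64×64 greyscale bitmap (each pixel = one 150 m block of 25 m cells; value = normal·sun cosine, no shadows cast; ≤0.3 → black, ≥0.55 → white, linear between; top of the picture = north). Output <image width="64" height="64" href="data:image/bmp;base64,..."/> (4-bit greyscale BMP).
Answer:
<image width="64" height="64" href="data:image/bmp;base64,Qk12CAAAAAAAAHYAAAAoAAAAQAAAAEAAAAABAAQAAAAAAAAIAAATCwAAEwsAABAAAAAAAAAAAAAAABEREQAiIiIAMzMzAERERABVVVUAZmZmAHd3dwCIiIgAmZmZAKqqqgC7u7sAzMzMAN3d3QDu7u4A////AHiavN7u7ty7qqmZmZdlVWiaqpdkIREjV4iHdniamHZ3mqvN7u7u3MuqmZmZhlRVZ5qph1MQATRniId2eJqYdne8zd3u7+7cu6qZmZh1REVniZl2QgABNWeId2Z4qph3eN3d3d7u7ty6qZmZh2REVWeIiHUgAAJGd4h3ZnmqmHeI3d3d3e7ty7qZiIh2RERVVniHZBAAE1eIh3ZmiaqYd4jN3c3d3dy7qZiIh2RDRFVWeIdTAAAleIiHdmeJqph3iMzMzMzMy7qZiIh2VDNFVVZ4h1IAAUeJmId2Z4mph3eIu7zMy7u6qZiHd2VDM0RERniHUhAUeaqZh3ZniZmHd4m7u7u6qqmYh3d3ZTIzRERGeIdTIkeaqpmHd3eIiHd4ibu7upmYiId2Z3ZUMiNEREZ4h1M0aau6mYd3d3d3d3iZu7upmId3dmZmZlMiI0QzRnh2VFaKu6qYh3dmZ3Z3iZq7uqmHd2ZVVVZlQhEjQzNFZ3ZVaJq6qYiHd2ZmZniaq7u6mHZmVUREVVUyESNDM0VmZmZ4qqqYiHd3ZmZnibu8u6qYZlVUMzNFVDERM0MzRWZ3eImqqZiId3dmZ4mrzdy6qodlREMyI0VEIRI0MzNFZniJmZqZiId3d3d4q87u7aqphlQzIiIjREMhIjQzM0VniZmZmZiIh3eIiZvN7//tqph2QyIiIiNEQzIjRDM0RXeJmZmZmIh3iImrze///+2qmHUyIRIiNEVEMzRERERWeImZmZmIh3eImrze7///7aqYZTIiIjRFVVVEVVVVVmd4iIiIiIh3eIm83e7u7u7dqYdlQzM0RWZ2ZmZmZmZnd3d3d3d3h3d4m83e7d3d3cyph2VERFVneId3d3d3d3d3dmZmVmd3d4mrzd3cu8zMy5mHZVVVZniJiIiIiId3d2ZlVURFVnd4iavN3Lqqu7u7mIdlVVZniJmZmZmZh3ZmVURDM0VneIiaq8y7qZmqu6qIdmVVZmd4iZmZmpmHZlVURDM0RniZmZqqqqmYiZqqqod2ZVVVVmeIiJmZmHdmVVREQ0Vnmru6qZmZmIiJmaqqd2ZVVERVZmd3iJmIdmZlVVVEVoq83cupmZmIiIiJmZlmZlREREVVZmd4iId2ZmZmZlVoq97uy5iIiZmZiIiIiGZlVENERVVVZnd3d2Zmd3d2Znm87u26mIiZmqmYd3d3VVZUQzRVVVVmZ3dmZmZ3d3Zmeb3u3KmYmZmqqodmZmZFVlRDNFVVVVZmZmZmZmd3ZlZ5vN3KmZmZqquphlVVVURWVDM0RUREVWZmZmZmZnZmVnm8zLqaqqqqqphlQ0RENFZUMzREQzRFZmZmZmZmZmZnibzLuqu7qpmYhlMiNEQzRVQzM0MzM0VmZnd3d3d3d4iavMy7vMuph3dlMiI0VSNFRDMzMzMzRVZ3iIiHd4iZmqvMzMzMy6h2ZVQyI0VmI0RDMzNDMzNFZniZmYh4iau7vMzdzMy6l2VUQzM0VnczREMzNEQzM0VniaqZiIiavMzMzN3cy7qHVURERFZ4iDNEQzM0QzIjRXiaqpiIiJvMzMzM3cy6qXZUREVWeJmZMzMzMzMzIiJGiaqpmHeJq8zczMzMu6mIdlRFVniZqqozMzMzMiERE1eauqmHd4mrzd3Lu7uqmHdlVVVniaq6qiIjNEMyEQEkaau6mId3iavN3cuqqZh3ZmVVZniaq7qZIjREQyIREkaKu7qYd3eJq93dypmIdmVWZmZ3iZqqqYgzRVVUMiI0aKvLuph3d4ms3dy6h3ZlVVVmd4iZqqqpdkRWZmVERWibzMupiHd3iazd3Ll2ZVREVmd4iZqruph1VWd3ZVZomrzcy6mId3iJvN3cqGVVRERWd4iJmqqql2VWd3dmZ5q83dy6mId3eIm83cuXZUREVWd3eIiJmZmHVFZndmd5rN3dy6mId3d4ibzdy5dVVVVWZ3d3d3iIiHZUVVVWZ5rN7ty6mHd3d3iJvM3Ll1VWZmd3ZmZWZnd2ZUREQ0V4rN7ty6mHd3d3eJmrzcuXZmZ3d2ZVREVWZmZUM0MiNYrN7u26mHd3d3d4mqvNy5dmd3d2VUMzRFZmZVQzMhJHrO/u3KmHd3d3d4iavM3LmHd3d2VDMiNFZmZVQzMyElnO/+3KmHd3eIiIiJq83duod3d2VDIhI0ZnZlVDMzIke97u26mId3iIiIiJqrzdy5h3ZmVDIREkZ3d2VUMzMiWM3ty6mIh3iIiIiJmrzN3LmHZVQzIREjV4iHdlQzMiNZzcupiIiIiIiImZmqvN3cuYdUQyEREjV4mYh2VERCI2m7qYd3iId4iImZmqq83dy5hlQyEREjRnmZmHZUREM0eaqYd3eId3d4iZmZmrzd3LmGUyEREjRXiZmYdlRFU0V5qYd3eId2ZneImZmZvN3cqXZDIREjRWeJmZh1RFZ0VomZiIiZh2ZVZniIh4ms3cqYZUIRETRWZ4iZiHVVZ5VWiZmZqqqYZVVWZ3dmeKzMqXZUMhASNFZ3iIiIdlV5pWaJqqq7u5hlVVVVVVV4rMuXZUMhABI0Vnd4iIh2Zoq2Zomqq7zLqHZVVVVVVnm7uodlQyEBEjRWd3eIiHd3iqZmiaqqu7upd2VVVVZniry6l2VDIRESNFZ3d3iIh3eKpmeJqqqru6mHdmVWZ4iavLuYdlQyERI0Vnd3eIiId4mmZ4mZmZq7qZh2ZWZ4mavMy6h1QzIREjRnd3d4iIh3iZ"/>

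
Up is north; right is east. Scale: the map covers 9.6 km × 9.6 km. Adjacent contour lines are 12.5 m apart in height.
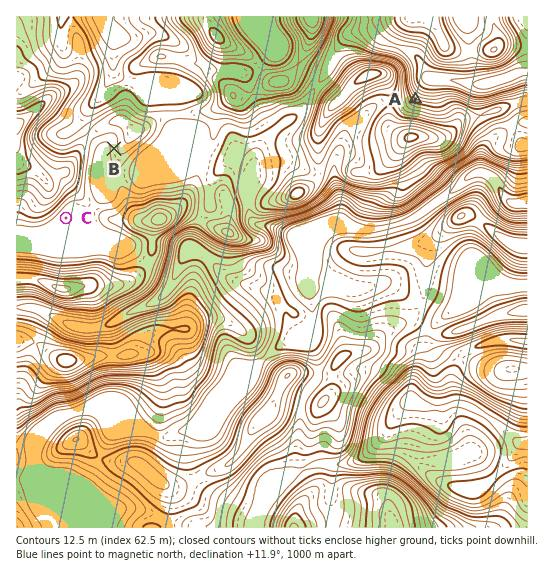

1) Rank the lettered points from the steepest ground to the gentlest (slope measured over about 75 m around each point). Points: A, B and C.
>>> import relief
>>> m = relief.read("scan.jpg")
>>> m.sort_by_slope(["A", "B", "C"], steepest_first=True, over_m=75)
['A', 'B', 'C']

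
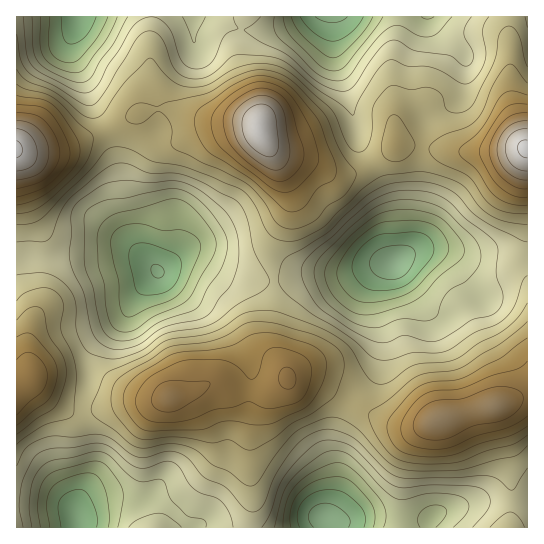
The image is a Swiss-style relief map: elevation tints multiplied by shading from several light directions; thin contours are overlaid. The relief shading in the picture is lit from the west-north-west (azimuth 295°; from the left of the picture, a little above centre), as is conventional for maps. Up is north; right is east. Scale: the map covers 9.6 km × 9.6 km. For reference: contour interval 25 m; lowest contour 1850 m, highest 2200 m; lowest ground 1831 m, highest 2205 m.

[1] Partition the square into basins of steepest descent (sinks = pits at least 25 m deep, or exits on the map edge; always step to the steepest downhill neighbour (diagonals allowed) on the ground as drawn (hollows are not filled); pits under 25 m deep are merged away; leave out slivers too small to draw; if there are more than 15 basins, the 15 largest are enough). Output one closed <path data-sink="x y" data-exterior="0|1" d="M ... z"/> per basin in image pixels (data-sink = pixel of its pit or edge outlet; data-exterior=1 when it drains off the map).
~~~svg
<path data-sink="158 271" data-exterior="0" d="M170 109l-19 0-13 4-28 16-45 18-27 4-22-1 1 239 13-10 11 14 14 11 12 7 14 2 45-10 29-2 30-6 26-12 26 8 30 1 14-7 7-7-19-35 6-50-4-42 18-42 0-16-8-23-20-33-3-12-12-4-37-1z"/><path data-sink="394 263" data-exterior="0" d="M399 144l-4 0-6 9-15 11-25 11-14 0-25-14-29-6-13-9 13 24 8 23 0 16-18 42 4 42-6 50 3 8 18 29 24 3 69 37 28 7 16-3 12-5 16-3 24-8 20-3 29-10 0-246-35 3-31 0z"/><path data-sink="330 17" data-exterior="1" d="M527 16l-281 0-6 17-1 25 18 49 3 27 15 18 14 5 21 4 25 14 14 0 18-7 22-15 6-9 67 8 31 0 34-4z"/><path data-sink="325 517" data-exterior="0" d="M289 379l-26 18-7 8-3 6-4 27 0 36 3 12-2 42 278-1-1-131-9 1-19 8-20 3-24 8-16 3-12 5-16 3-28-7-69-37z"/><path data-sink="78 519" data-exterior="0" d="M30 379l-14 11 1 138 232-1 3-17 0-24-3-12 0-36 3-20 4-13 18-16-7 3-20 0-17-3-19-6-26 12-30 6-29 2-17 5-32 5-22-9-12-9z"/><path data-sink="78 17" data-exterior="1" d="M150 16l-134 1 0 132 2 2 20 0 27-4 45-18 43-23-4-47z"/><path data-sink="195 17" data-exterior="1" d="M245 16l-94 0-2 43 4 47-2 3 19 0 39 11 37 1 12 4-1-18-18-49 1-25z"/>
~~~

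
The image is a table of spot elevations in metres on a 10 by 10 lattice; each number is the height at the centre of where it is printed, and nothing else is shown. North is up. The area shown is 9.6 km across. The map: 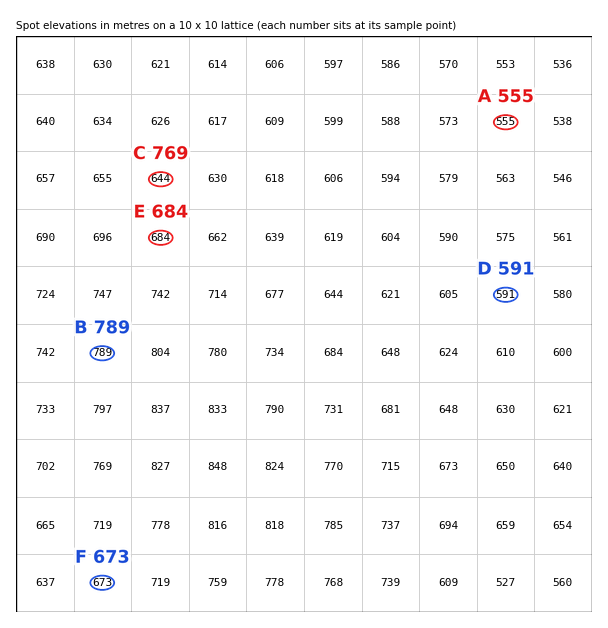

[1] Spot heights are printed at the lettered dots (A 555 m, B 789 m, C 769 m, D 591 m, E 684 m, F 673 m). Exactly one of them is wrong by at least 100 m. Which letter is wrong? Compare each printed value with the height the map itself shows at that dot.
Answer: C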